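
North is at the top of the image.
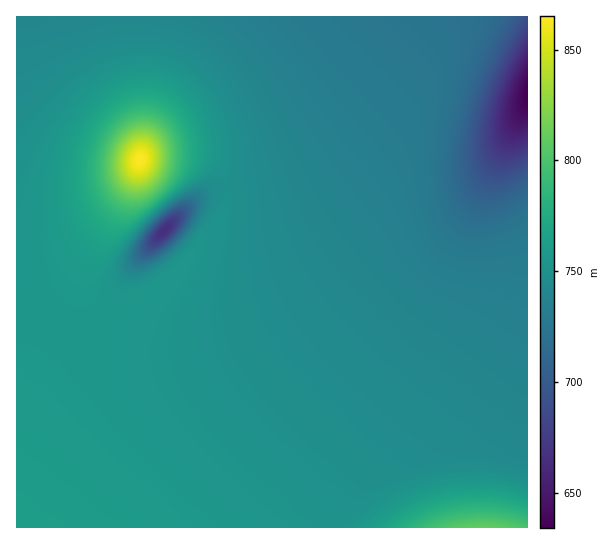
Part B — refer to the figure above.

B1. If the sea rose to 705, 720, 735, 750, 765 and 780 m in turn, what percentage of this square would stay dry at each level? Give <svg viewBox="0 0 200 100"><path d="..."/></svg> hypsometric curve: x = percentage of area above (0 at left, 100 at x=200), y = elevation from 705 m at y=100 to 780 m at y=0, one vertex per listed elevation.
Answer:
<svg viewBox="0 0 200 100"><path d="M193 100l-6-20-29-20-74-20-69-20-7-20"/></svg>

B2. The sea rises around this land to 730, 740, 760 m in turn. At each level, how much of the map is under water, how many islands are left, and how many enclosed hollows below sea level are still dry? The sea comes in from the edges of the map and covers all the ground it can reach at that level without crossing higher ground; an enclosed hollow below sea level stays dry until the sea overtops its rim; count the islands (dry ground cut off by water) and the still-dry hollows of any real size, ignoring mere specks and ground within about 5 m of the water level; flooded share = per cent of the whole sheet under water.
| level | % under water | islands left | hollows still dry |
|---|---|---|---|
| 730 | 13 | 0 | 1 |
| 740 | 30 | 0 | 1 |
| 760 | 88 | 1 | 0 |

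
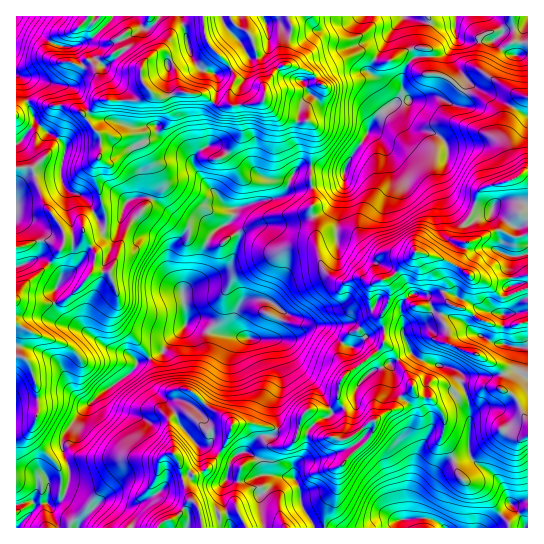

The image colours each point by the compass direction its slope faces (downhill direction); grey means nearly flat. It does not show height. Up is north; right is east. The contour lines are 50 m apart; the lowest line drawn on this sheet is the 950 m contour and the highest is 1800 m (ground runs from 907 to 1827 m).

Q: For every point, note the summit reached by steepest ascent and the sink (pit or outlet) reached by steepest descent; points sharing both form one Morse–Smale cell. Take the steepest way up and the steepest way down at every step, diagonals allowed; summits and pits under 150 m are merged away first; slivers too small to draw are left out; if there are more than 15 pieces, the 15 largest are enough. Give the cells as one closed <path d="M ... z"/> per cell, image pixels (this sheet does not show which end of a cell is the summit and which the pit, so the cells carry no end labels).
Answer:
<path d="M287 16l-199 1 3 4 4 1-2 4 10 11 4 3 12-3 5 10-23 13-5 6 0 8 9 16 2 9-6 1-11 11-7 3 17 21 1 15-1 7-5 8 0 12 10 34 0 16-4 6-7 3-7 0-4-3-4 6-14 1-3 8-16-8-30 7 1 257 14-3 4 6 10-4 8 2 11-8 5-16 0-12-8-24 4-12 15-20 22-21 27-17 10-14 22-8 8-12 16-15 2-11-4-22 16-19 4-21 8-18 22-17 2-10 47-12 13-25 4-3 12-2 2-40-6-5 0-6 1-9 8-9 5-12-12-14-24-6 2-22 5-14z"/><path d="M527 97l-5 0-9 9-8 21 0 10 6 16 9 13 1 8-8 6-24 5-10 6-4 16-12 19 0 15 4 2-3 11-7 13-15-8-23-7-4 0-4 4-13 0-9-4-14 3-9-6-9-12-10-4-21 0-9 6 0 4-1-18-5-14 2-6 0-14-2-8-1-16-7 0-8 4-13 25-47 12-2 10-22 17-8 18-4 21-16 19 4 29 8 1 23 12 31 4 18 0 8 4 1 16 5 15 0 12-6 17 2 14 0 12 17 6 7-3 16 5 18 0 8 3 10-4 30-23 11-4 5-10 13-10-5-16-14-22-9-8 0-17-3-11 7-12 3-10-5-14 4 0 24 26 12 2 16-6 7 2-8 10 0 6 7 12 0 12 15 8 12 2 23 12 5 6-2 18 15 9 8 19 4 4z"/><path d="M390 279l-5 0 4 6 2 8-3 10-7 12 3 11 0 17 9 8 14 22 5 16-13 10-5 10-11 4-30 23-10 4-8-3-18 0-16-5-7 3-15-6-3 1-3 6-12 0-16 16-7 1-7 8-4 17 6 3 13 0 16-6 22 2-6 0-18 18 0 14 5 19 262 0 1-106-12-24-15-9 2-18-5-6-15-8-35-14 0-12-7-12 0-6 8-10-7-2-16 6-12-2z"/><path d="M195 323l-8 0-18 18-8 12-22 8-10 14-27 17-22 21-15 20-4 12 8 24 0 12-5 16-6 6-9 3 9 22 187-1-8-16-36 6-4-11-9-12-8-28 13 9 12-4 18-22 10-25 17-1 25 6 2-2-2-24 6-17 0-12-5-15 0-12-3-6-6-2-18 0-31-4z"/><path d="M426 48l-17 1-20 12-10 0-4-2-2 2-4 12 8 4 11 13 5 8 0 7-21 18-29 49-32-5 0 16 2 8 0 14-2 6 5 14 1 18 0-4 9-6 21 0 10 4 9 12 9 6 14-3 9 4 13 0 4-4 4 0 23 7 15 8 7-13 3-11-4-2 0-15 12-19 4-16 6-4 20-4 15-8 0-5-7-8-14-29-2-19-2-4-17-14-17-7-14-12-17-4-2-23z"/><path d="M87 16l-71 1 1 230 29-7 16 8 3-8 14-1 4-6 4 3 7 0 7-3 4-6 0-16-10-34 0-12 5-8 1-7-1-15-17-21 7-3 11-11 6-1-2-9-9-16 0-8 5-6 23-13-5-10-5 3-7 0-4-3-10-11 2-4-4-1z"/><path d="M527 16l-122 0-14 15-15 26 0 2 3 2 10 0 20-12 17-1 2 2 2 23 17 4 14 12 17 7 17 14 2 4 2 19 14 29 7 8 1 5 0-6-8-11-8-21 0-10 8-21 9-9 6 0z"/><path d="M363 52l-17 5-33 18 8 11-13 20-1 9 0 6 6 5-2 41 15 4 17 1 29-49 23-21-11-17-15-12 6-14z"/><path d="M403 16l-114 0 3 13-5 14-2 22 8 0 24 10 10-8 34-15 14 7 16-28z"/><path d="M250 423l-18 2-9 24-18 22-12 4-13-9 8 28 9 12 4 11 36-6 9 17 18-1-4-18 0-14 18-18 6 0-22-2-16 6-13 0-6-3 2-15 9-10 7-1 13-15 15-1 3-5-2-3z"/><path d="M31 501l-15 4 0 22 41 1 0-5-9-20-9 1-4 3z"/>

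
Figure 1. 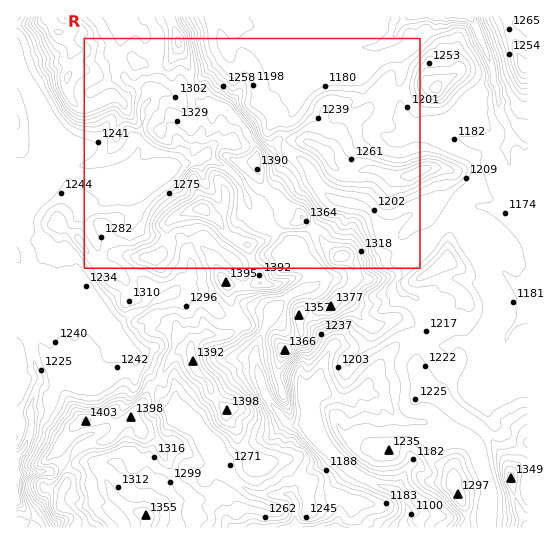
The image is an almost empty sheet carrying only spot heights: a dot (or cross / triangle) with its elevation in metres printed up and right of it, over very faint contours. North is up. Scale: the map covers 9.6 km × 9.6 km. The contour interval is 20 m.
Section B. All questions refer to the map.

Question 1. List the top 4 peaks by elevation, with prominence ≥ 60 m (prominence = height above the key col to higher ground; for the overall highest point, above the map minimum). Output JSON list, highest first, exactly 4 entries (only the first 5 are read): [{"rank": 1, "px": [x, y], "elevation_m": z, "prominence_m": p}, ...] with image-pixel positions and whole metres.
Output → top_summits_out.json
[{"rank": 1, "px": [202, 209], "elevation_m": 1433, "prominence_m": 346}, {"rank": 2, "px": [58, 33], "elevation_m": 1422, "prominence_m": 97}, {"rank": 3, "px": [62, 507], "elevation_m": 1409, "prominence_m": 87}, {"rank": 4, "px": [178, 42], "elevation_m": 1406, "prominence_m": 79}]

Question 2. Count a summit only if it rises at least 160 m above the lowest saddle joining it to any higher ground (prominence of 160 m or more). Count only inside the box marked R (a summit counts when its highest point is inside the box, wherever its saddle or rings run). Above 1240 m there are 1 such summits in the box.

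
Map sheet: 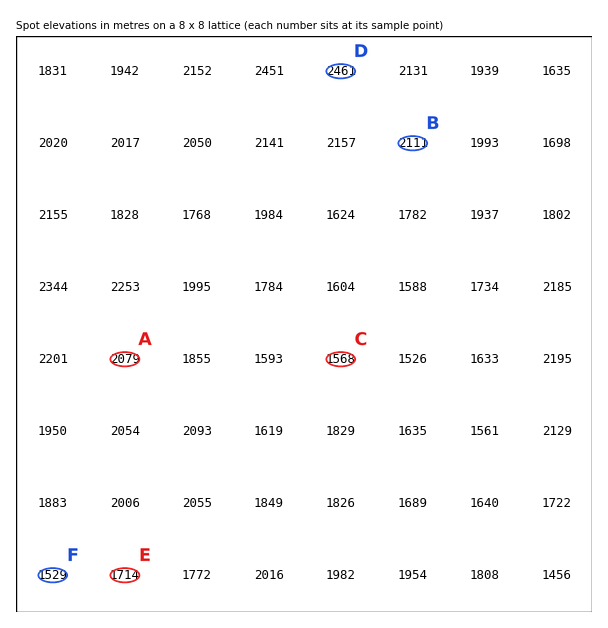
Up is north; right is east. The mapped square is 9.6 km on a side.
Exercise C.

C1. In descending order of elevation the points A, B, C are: B A C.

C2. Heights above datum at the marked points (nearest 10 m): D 2460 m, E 1710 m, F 1530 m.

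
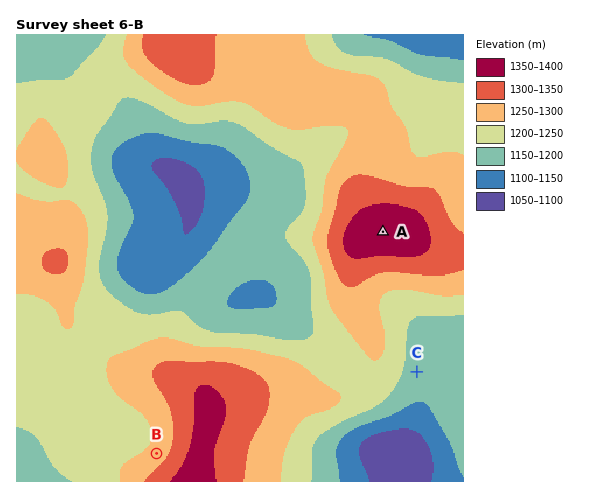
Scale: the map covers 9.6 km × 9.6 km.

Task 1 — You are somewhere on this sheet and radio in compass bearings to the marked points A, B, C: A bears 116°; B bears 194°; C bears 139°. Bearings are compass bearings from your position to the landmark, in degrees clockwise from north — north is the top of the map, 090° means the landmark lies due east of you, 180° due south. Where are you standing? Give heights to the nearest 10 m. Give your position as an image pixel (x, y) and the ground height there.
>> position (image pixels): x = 230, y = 157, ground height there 1140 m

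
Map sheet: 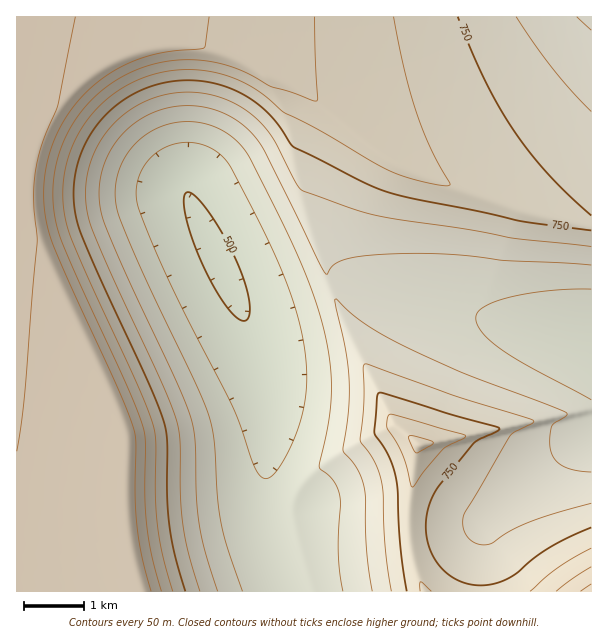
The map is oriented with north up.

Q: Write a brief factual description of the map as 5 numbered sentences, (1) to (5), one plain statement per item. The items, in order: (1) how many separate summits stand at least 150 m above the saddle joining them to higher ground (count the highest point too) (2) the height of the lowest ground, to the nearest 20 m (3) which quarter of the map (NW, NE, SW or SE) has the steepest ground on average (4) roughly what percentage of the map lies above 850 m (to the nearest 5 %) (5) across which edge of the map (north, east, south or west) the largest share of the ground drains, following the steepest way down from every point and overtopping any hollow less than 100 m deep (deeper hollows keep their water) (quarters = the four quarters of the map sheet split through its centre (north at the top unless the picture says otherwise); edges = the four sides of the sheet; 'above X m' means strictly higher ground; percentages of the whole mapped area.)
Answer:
(1) There are 2 summits with 150 m or more of prominence.
(2) About 500 m is the lowest elevation on the sheet.
(3) The north-west quarter is the steepest part of the map.
(4) Ground above 850 m makes up about 20 % of the sheet.
(5) Most of the ground drains across the southern edge.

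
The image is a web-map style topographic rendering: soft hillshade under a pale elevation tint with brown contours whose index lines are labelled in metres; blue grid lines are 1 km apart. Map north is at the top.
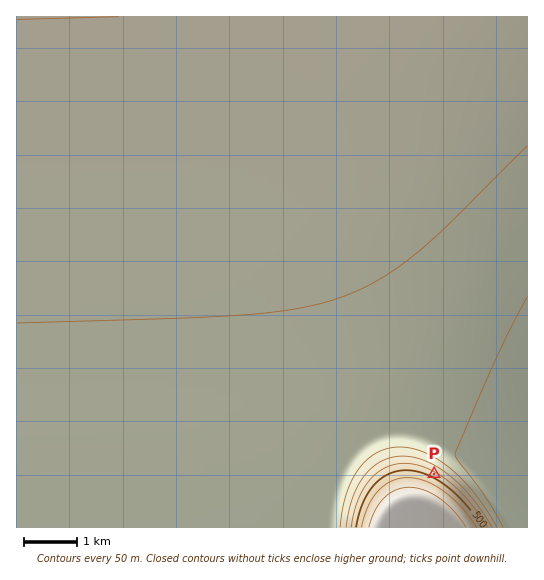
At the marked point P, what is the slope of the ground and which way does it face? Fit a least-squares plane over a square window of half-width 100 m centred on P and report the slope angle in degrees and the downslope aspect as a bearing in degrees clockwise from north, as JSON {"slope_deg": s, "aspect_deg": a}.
{"slope_deg": 25, "aspect_deg": 28}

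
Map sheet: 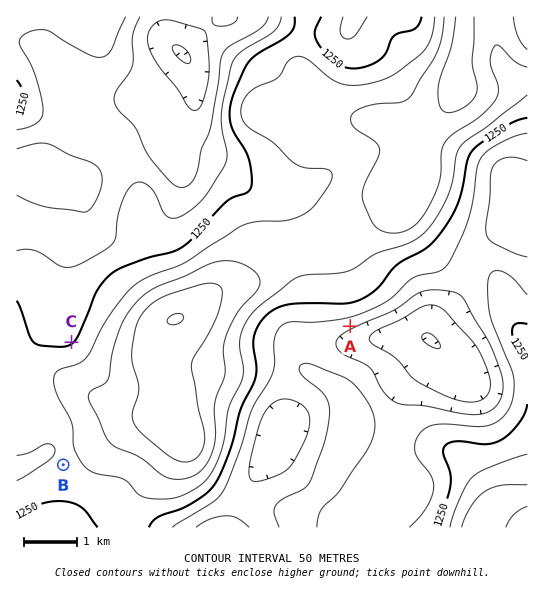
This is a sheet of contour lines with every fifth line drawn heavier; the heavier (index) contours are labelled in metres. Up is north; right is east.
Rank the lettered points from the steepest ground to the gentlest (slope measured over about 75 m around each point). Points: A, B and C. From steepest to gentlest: A C B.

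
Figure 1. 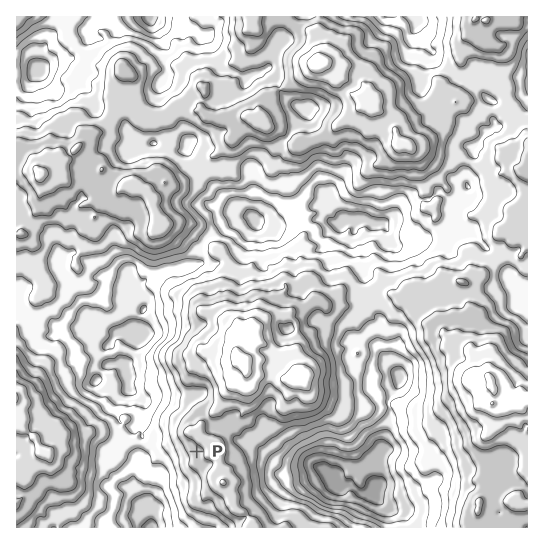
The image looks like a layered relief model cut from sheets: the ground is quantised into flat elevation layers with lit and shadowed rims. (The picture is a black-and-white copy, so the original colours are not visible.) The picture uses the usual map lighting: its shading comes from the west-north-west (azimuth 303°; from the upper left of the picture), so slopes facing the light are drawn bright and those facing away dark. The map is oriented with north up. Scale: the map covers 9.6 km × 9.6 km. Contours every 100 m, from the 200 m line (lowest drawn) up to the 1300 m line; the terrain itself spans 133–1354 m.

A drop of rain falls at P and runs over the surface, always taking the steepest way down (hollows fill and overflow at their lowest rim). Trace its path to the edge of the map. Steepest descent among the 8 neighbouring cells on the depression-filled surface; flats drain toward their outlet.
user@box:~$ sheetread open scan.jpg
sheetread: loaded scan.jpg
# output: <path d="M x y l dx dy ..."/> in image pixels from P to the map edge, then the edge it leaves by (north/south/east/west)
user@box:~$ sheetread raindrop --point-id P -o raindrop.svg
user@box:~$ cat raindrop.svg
<path d="M197 451l-4 4-19 2-15 14 0 3-1 1 0 11-7 7-1 5-3 3 0 5-1 1 0 7 4 4 0 9"/>
exit: south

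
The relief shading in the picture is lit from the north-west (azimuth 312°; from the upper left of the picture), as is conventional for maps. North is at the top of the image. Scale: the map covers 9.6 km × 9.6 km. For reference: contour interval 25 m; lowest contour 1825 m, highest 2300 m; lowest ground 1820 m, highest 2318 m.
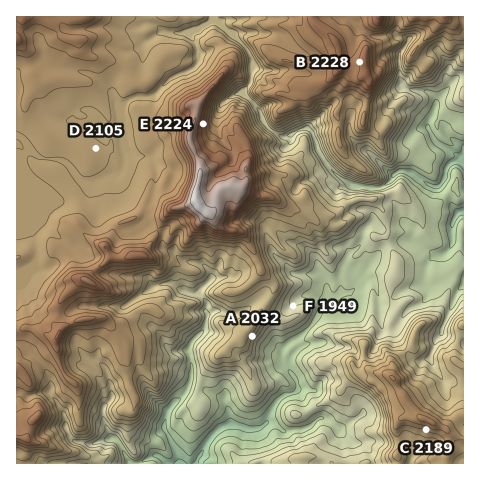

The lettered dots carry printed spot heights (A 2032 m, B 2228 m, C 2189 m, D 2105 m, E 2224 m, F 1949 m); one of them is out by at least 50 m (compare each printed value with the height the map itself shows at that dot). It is C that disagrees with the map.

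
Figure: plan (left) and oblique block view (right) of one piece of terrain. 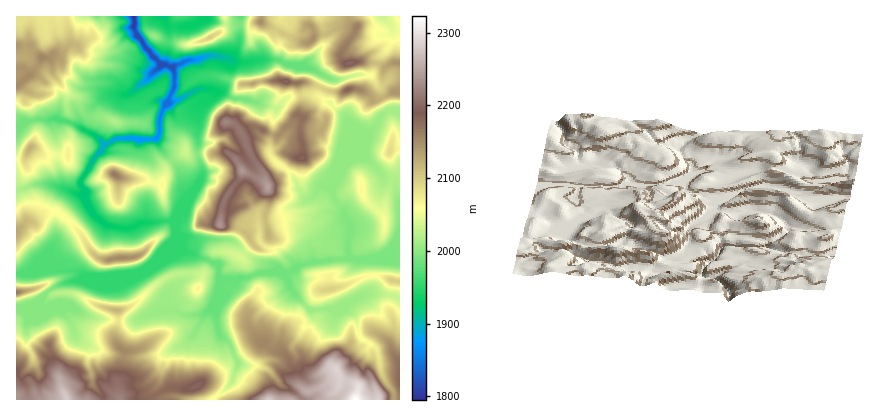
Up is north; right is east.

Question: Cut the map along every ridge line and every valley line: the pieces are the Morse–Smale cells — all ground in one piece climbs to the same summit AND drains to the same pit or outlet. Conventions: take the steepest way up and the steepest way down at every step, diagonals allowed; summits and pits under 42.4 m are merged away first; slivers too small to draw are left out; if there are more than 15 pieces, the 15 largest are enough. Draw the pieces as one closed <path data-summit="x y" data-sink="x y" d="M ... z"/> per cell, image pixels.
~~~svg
<path data-summit="66 400" data-sink="134 16" d="M174 239l-22 27-12 7-34 5-16-1-24 5-16 8-14 14-8 4-12 2 0 90 196 0 19-16 7-22-8-18-11-10-4-22 2-12-5 9-12 6-16 0-10-6-10-1 2-10 5-8 14-12-1-18z"/><path data-summit="268 186" data-sink="134 16" d="M214 90l-1 6-7 4-7 8 0 20-2 6 1 22 5 16-1 6-29 44 3 4 0 12 4 10 4 3 34 13 1 12 7 5 10 0 4-3 26-6 12-1 8 3 12-8 12-4 38-4 0-18 3-14-8-16-8-10-4-10 6-8 1-6-6-2-6 12-6 0-8 12-6 1-13-23-13-11-11-13 7-44-26-8-14-1z"/><path data-summit="356 400" data-sink="134 16" d="M176 237l-1 5 9 18 1 18-14 12-5 8-2 10 10 1 10 6 16 0 12-6 4-9-1 12 4 22 11 10 10 20 28 5 14 17 12 6 8 8 98 0 0-102-8-3-24-1-32 16-26 0-16-16-8-18-4-4-24 1-22 8-14-1-3-4-1-12-34-13z"/><path data-summit="42 58" data-sink="134 16" d="M134 16l-118 0 0 112 12-7 28-3 20 7 18 10 10 10 16-7 36 1 4-9 1-16 13-26 1-12-3-9-10-2-16-17-12-20z"/><path data-summit="114 174" data-sink="134 16" d="M212 89l-14 0-22 12-8 1-7 12-1 16-4 9-36-1-17 8-23 36 5 10 0 8 9 16 14 10 12 2 10 0 14-6 31-2 3-8 24-34 1-6-5-16-1-22 2-6 0-20 7-8 7-4 1-6z"/><path data-summit="122 258" data-sink="134 16" d="M88 204l-12 7-16 19-5 14-7 10 4 15 20 1 12 7 10 1 42-4 16-8 24-30 0-10-4-5-28 1-14 6-22-2-14-10z"/><path data-summit="286 82" data-sink="134 16" d="M214 55l-18 5-8 0-15 8 2 8-1 12-6 14 8-1 22-12 14 0 24 10 14 1 26 9 12-12 16-3 15 2-1-4 6-16-12-7-24-4-8-5-16-1-28 3z"/><path data-summit="362 188" data-sink="134 16" d="M364 156l-12 2-9 8-5 8 0 6-7 10 4 10 8 10 8 16-3 14 1 16 7 4 44-1 0-59-4-16-4-4-8-2-4-6z"/><path data-summit="30 148" data-sink="134 16" d="M56 118l-32 4-8 6 0 62 20-6 14 0 34 11 1-3-5-10 24-38-10-9-18-10z"/><path data-summit="302 158" data-sink="134 16" d="M310 94l-22 3-12 13-7 40 2 6 22 20 13 23 6-1 8-12 6 0 6-12 6 2 0-12 3-8-1-6-14-4-4-4-4-12 3-8-1-10 8-10-10-6z"/><path data-summit="392 280" data-sink="134 16" d="M350 257l-40 5-12 4-13 8 6 16 19 20 26 0 32-16 16 0 16 4 0-39-44 1z"/><path data-summit="350 64" data-sink="134 16" d="M348 16l-66 0-7 18 4 12 0 14 9 5 24 4 24 11 24-6 12 1 4-9 0-3-14-2-16 2-5-5 3-10 13-20-7-6z"/><path data-summit="348 90" data-sink="134 16" d="M400 63l-8 0-6 4-10-3-4 11-12-1-22 6-14-4-6 18 22 18 9 12-11 40 0 10 5-8 16-12 7-18 11-12 3-6 10-8 10 0z"/><path data-summit="16 232" data-sink="134 16" d="M50 184l-14 0-20 6 0 84 34-5 2-3-4-12 6-8 6-16 16-19 11-7-3-9z"/><path data-summit="210 38" data-sink="134 16" d="M240 16l-36 0-4 6-10 4-22-1 1 15-2 20-3 4 8 4 14-7 26-6 18 3 9-16z"/>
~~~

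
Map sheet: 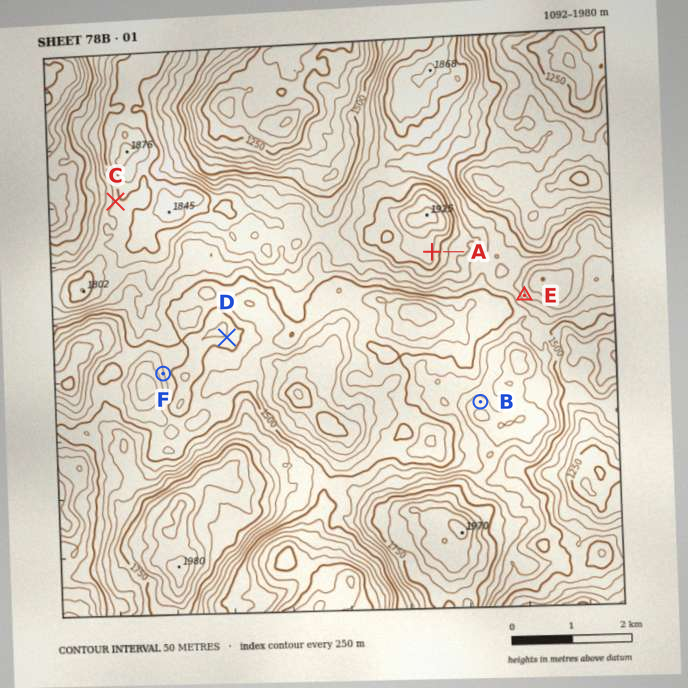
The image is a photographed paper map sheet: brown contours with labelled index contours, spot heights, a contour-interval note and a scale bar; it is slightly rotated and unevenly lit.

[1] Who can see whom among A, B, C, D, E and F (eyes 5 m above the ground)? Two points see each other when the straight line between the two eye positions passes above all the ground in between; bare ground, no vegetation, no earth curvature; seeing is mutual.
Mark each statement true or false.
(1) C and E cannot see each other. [true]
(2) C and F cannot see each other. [true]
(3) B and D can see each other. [true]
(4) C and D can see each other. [false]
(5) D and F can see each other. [false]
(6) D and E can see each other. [true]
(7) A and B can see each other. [true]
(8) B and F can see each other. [false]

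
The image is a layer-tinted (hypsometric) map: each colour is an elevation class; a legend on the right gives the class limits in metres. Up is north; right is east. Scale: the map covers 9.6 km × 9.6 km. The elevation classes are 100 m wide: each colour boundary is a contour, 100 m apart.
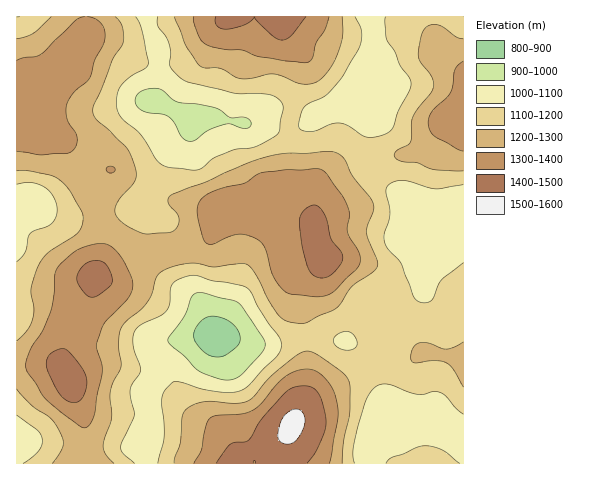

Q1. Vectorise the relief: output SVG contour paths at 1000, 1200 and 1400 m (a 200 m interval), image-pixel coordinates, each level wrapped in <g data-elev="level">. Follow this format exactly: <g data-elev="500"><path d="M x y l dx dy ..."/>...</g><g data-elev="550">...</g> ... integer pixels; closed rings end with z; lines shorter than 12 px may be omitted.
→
<g data-elev="1000"><path d="M222 380l-24-10-30-29 1-4 16-22 7-18 4-4 8 0 34 10 27 39 0 5-2 4-21 23-10 5z"/><path d="M190 141l-8-3-8-15-6-7-6-2-16-2-7-3-4-7 3-8 9-5 12 0 19 13 37 6 15 10 15-1 4 2 2 4-1 3-4 3-16-5-9 1-13 5-12 10z"/></g><g data-elev="1200"><path d="M114 463l-8-9-3-9 9-27-2-21 1-8 10-22-2-20 1-15 5-10 16-13 7-8 4-8 4-15 5-6 12-5 16-4 8 0 17 4 27-4 5 1 9 9 13 27 11 16 8 5 15 3 34-16 15-21 23-16 4-7-11-32 0-7 7-15-1-8-20-26-9-17-5-5-6-2-47 1-19 4-19 6-41 19-34 12-4 3-1 5 10 12 1 7-3 7-5 4-27 2-14-7-10-6-5-7 0-7 5-9 15-17 1-6 0-6-9-21-18-18-12-10-4-9 1-6 8-17 10-27 11-19-1-16-7-9"/><path d="M342 463l2-23 6-28-1-30-3-6-8-7-22-15-9-3-9 4-22 16-10 10-13 16-5 4-13 2-31-1-9 2-8 5-5 7-2 26-5 16-1 5"/><path d="M17 389l16 17 18 13 9 14 3 7 0 6-11 17"/><path d="M463 342l-9 5-8 2-18-6-9 0-6 4-2 10 0 4 3 2 20-2 13 2 7 7 9 17"/><path d="M17 171l16 1 17 3 9 4 11 13 12 19 1 7-1 9-5 6-28 19-10 12-8 24 3 20-2 12-5 10-10 11"/><path d="M463 39l-7-2-12-10-6-2-8 0-7 6-4 16 0 10 2 6 11 14 1 11-20 29-3 26-13 8-3 4 2 4 4 2 17 2 16 6 30 2"/><path d="M51 17l-17 16-17 6"/><path d="M174 17l12 29 11 17 4 4 20 2 20 10 10-1 22-4 9 2 16 7 8 1 8-1 6-3 14-18 8-23 0-22"/></g><g data-elev="1400"><path d="M307 463l8-10 6-13 4-10 1-10-3-16-5-11-6-5-8-2-11 2-7 4-24 27-12 20-5 3-10 0-5 2-14 19"/><path d="M69 402l7 0 6-4 4-9 1-10-4-9-9-13-7-7-6-1-7 2-5 4-2 6-1 6 12 24 5 7z"/><path d="M89 297l5 0 4-2 11-8 3-4 0-5-3-8-3-5-4-4-7-1-8 3-5 4-5 7 0 5 1 5 6 9z"/><path d="M321 278l6-1 6-4 8-9 2-7-2-6-10-13-6-24-6-7-5-2-6 2-6 6-2 5-1 7 3 23 6 19 5 8z"/><path d="M216 17l-1 4 2 5 8 3 20-4 6-4 3-4"/><path d="M255 17l2 4 15 14 6 4 5 1 9-5 14-18"/></g>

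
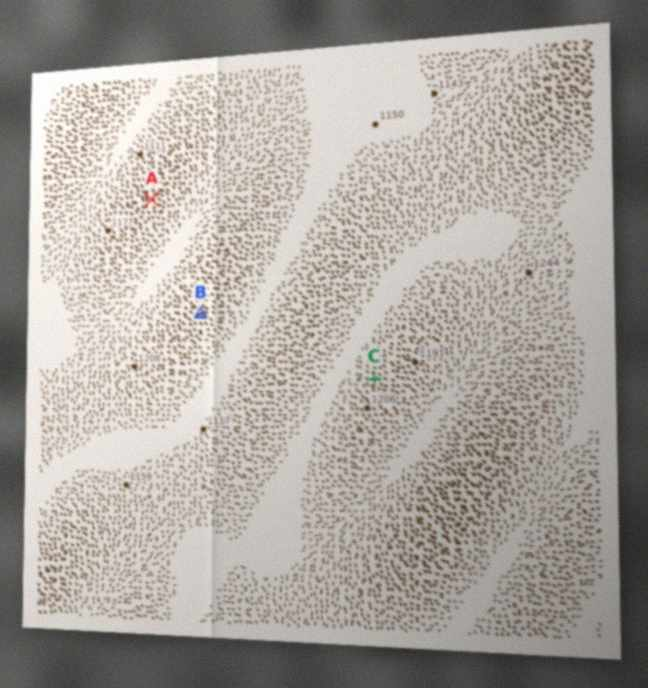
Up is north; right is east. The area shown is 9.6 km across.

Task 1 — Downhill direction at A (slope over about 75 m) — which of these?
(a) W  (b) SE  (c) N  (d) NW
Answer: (d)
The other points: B SE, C SE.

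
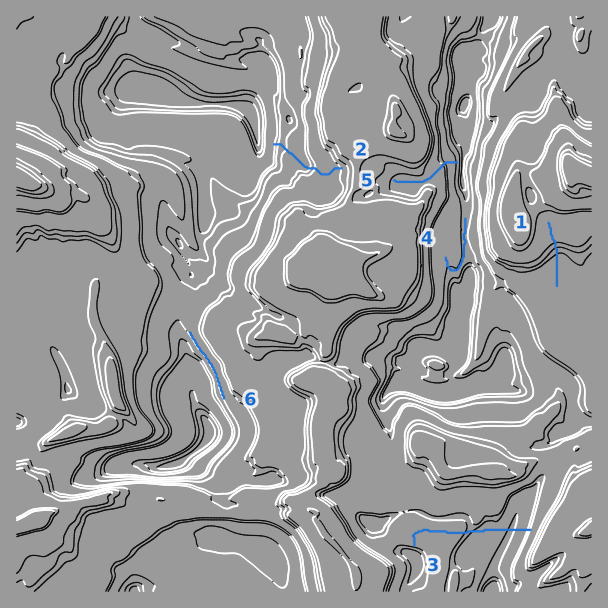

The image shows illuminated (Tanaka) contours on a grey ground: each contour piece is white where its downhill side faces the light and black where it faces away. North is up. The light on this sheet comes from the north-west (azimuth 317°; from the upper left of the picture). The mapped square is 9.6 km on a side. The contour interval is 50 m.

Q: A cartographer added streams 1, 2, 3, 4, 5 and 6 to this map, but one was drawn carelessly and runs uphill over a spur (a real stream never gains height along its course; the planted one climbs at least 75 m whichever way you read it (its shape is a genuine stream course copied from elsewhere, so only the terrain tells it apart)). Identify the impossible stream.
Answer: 3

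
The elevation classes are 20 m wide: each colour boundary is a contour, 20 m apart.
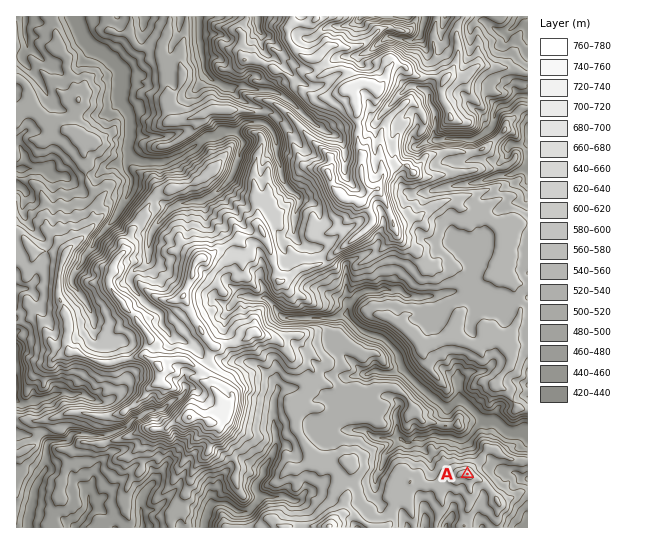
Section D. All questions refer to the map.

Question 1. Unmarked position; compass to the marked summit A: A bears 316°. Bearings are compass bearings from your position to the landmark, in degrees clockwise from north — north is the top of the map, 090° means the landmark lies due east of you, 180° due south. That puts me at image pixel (509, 517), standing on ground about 495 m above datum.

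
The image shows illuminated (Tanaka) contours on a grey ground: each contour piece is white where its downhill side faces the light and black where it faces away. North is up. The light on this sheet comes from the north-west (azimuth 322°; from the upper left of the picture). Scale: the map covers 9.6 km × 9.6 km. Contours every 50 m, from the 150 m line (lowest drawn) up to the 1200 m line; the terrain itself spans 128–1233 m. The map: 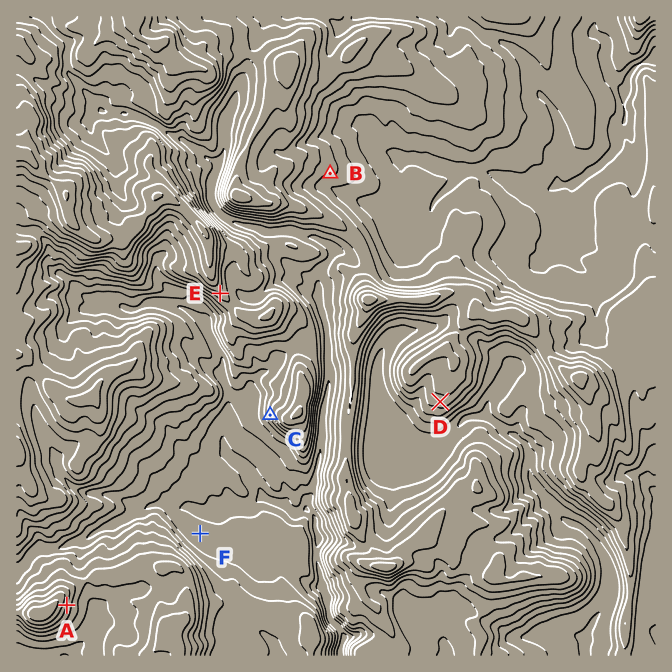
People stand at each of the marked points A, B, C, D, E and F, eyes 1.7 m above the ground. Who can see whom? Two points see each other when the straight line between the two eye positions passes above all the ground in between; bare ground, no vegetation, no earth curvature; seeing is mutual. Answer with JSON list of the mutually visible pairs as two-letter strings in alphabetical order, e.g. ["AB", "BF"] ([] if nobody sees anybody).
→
["AC", "AD", "AE", "CE", "CF", "EF"]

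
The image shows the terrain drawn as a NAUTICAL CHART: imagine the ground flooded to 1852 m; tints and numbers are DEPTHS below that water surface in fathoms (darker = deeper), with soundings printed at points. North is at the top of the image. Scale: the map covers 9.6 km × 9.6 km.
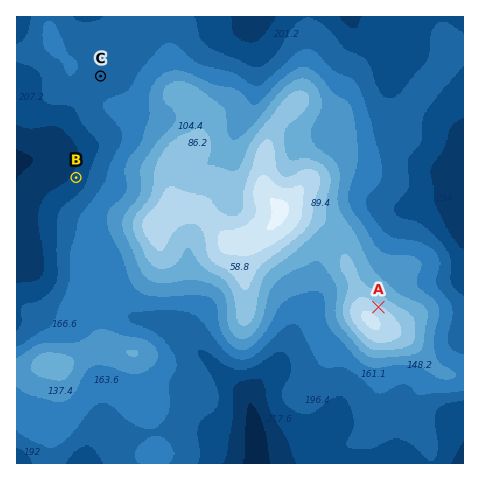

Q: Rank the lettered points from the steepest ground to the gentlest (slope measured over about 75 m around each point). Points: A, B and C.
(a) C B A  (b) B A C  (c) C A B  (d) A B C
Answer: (d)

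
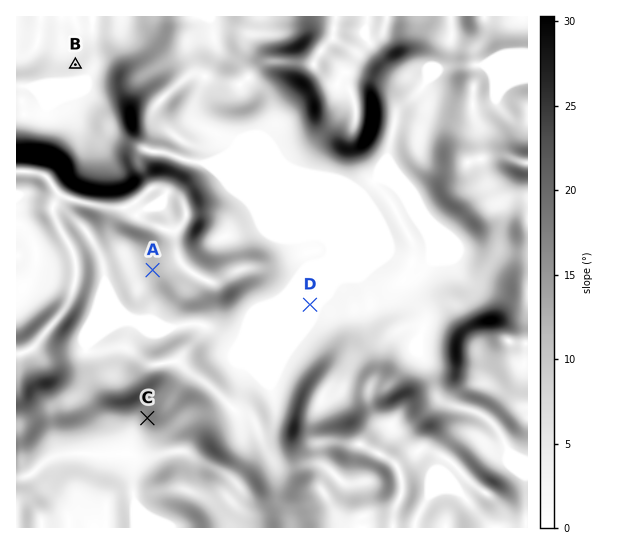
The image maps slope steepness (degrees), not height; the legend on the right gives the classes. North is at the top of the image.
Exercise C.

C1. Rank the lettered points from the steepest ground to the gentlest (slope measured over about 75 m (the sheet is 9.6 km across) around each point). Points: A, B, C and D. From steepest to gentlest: C A B D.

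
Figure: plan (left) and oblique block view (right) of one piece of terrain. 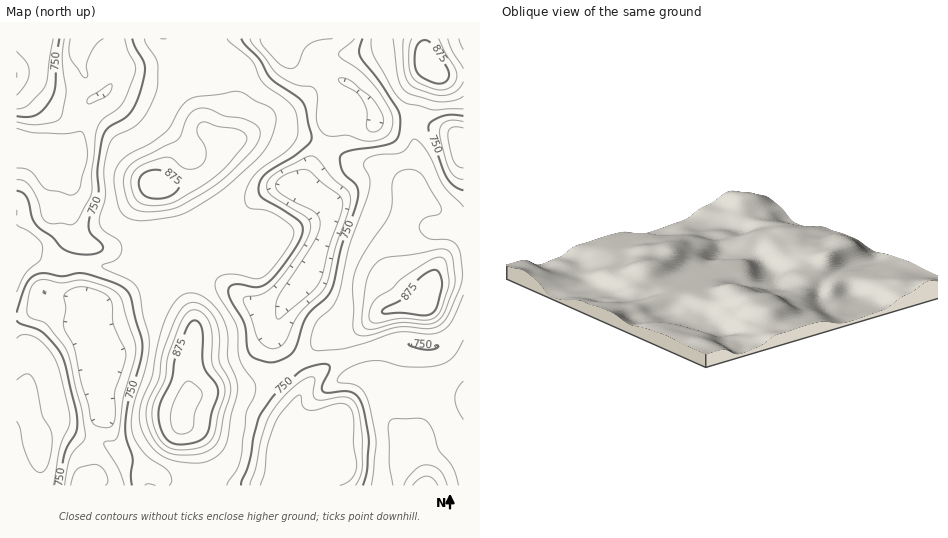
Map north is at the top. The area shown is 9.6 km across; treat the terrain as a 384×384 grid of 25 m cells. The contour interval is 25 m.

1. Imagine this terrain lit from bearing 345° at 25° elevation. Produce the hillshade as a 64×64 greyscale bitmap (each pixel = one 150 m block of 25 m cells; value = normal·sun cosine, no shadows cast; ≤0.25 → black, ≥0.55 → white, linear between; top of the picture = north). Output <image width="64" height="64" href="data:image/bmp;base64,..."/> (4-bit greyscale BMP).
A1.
<image width="64" height="64" href="data:image/bmp;base64,Qk12CAAAAAAAAHYAAAAoAAAAQAAAAEAAAAABAAQAAAAAAAAIAAATCwAAEwsAABAAAAAAAAAAAAAAABEREQAiIiIAMzMzAERERABVVVUAZmZmAHd3dwCIiIgAmZmZAKqqqgC7u7sAzMzMAN3d3QDu7u4A////AJiHdUVniZiIqqqpmIiHd2VVZ4iZq7vMze26maze26mYmIdlRWd4mImqqpmId3d3ZVVXiJmqq7u83bqZm97cqZiYh2VVZmd3iaqYdmZmZ3d2VWeImZmZmaq8upmavNy6mZiHZlVmZneJmYZUMzRFZ3dlZ4iIiZmIiau6qZiavLqZmId2RFZ3eJmIdTIAARNGd2ZWiIiIiIiImrqpmImqqZmZiHZERniJqYd1MgAAATV3dlZ4iHeIiImauqmZmZmZmJmZh1RGiau5h3ZEMzIiNXd2VWiIh3iImaqqmaqZmZmImaqYZVebzLqYd2d2ZVRFd3ZVV4mIiImaqZmZqqmZmYiJqph2Z5vdy6mIiIiIdlV3dmVWiZiImZqpmZmqqpmZiIiZmYd3mrvLupmZmYh2VWd3ZUV4iHeImZmZmqqqmZmIiImZiIiImbzLu6qZiHZEV3dURGeHZVZ4iJmaqqqZmYiIiJmIiIiIrMzMy6mIdkNGd2VDR4dTI0VomZmZmpmZmZmYmIiZmIms3N7cqZiHVEZ3dkM1iXQQEkeJmZmZmZmZmZmIiImZmazd3u26mZiGZniHZCNZqEESRomZmZmZmaqpmYiIiZmqvN3N7cqZqqmIiZh2Qjarl0RXiZmZmZmZqqqZmIiImaq83czMuqqrupmZqZhkNHrLmIiZmaqqqqqqqZmZiIiZmqvNy7u6qZqqqaq7updTR6vLqqqqqru7u6qpmZmYiJmZq8zLu7qpiJmZq7vMuXVEaau7u7u7u8zMuqmZqqmImZmavMvMy5mHd4iavM3Ll2VWeJq7u7u7vMzLqqq7upiJmImqu83LqHdmd4mrzMupdmZVZ4mqqqqZq8u7u8y6mYiYiImqzdyph3d3eKq8y7qYd3ZDNFZ3dmZ5q83cy6qZmZiIiJq83KmHd4d4mqu7u6mZh2MAASMyIjWLzu26mZmZmYiIiazdupiIiIiZmry7qpmZhiAAAAAAA2q83KmIiZmpmIiJq93bqpmamZmavMy6qZmpYgAAAAABWIm7qYeImaqZmZmbzu3LuqqpiIm97ty6mauoYyERAAE1V5qpiIiJmZmZmZrO/+y6qqh3iKzv/cupq8y6h3ZUITRGiamYh3d3iImZmb3u3Lqph2Z4mt//3KmavMzLqYdCIzRoiHZlVEVWeJmZq8y6mYdUM0Z5ve/supq7vMzLmFMjMzRUMyIiI0VoiZmaqqmHZEMhJGeb3ty6qqqqvMypdURCESIhESIjRWiJmZmZmHZEREISRnm83LqqqqqrzcqHZWQiNEQ0RFZniJmZmZmIdlVmZTEkaJvMu7u7urvd3Kh3h1VniIiJmZmZmZmZmYiHd3iHUhJXisy7u7u7u83tuXeId4mru8zLupmZmZmZmIiIiIh0ITV6zMu7u7u7ve7ah4iImrvMzLqqmZmZmZmZmZmZmIZCJGm9y6u7uru83uyomZmaq7qYiImZmZmZmZmZmZmZiGMjWL3cqruqqrvN7bmqq7uqqXZmeIiImZmZmZmZmZmYhkRXrdy6q6qZqqu7uqq8y6qph3d3iIiIiJmZmZmZmZmZdmec7bqqqpmZmZmamqu7qqupiHdmZmZ3iImZmaqqqrupiJvdyqqqmIiIiIiJmaqqu7uph1QzM0VniImZqru83dypms3bqqqZh3eIiIiJmqq8zLmHUyEAEkVniIiavN3u3LqZvNupmZmHeIiZqZmqqrzduphkMhEBE0Z4iIq97u3LqYibzKqZmYiImqq6qruqq8y6mIZURDIhI1Z4iJvNy6qYdnirqpmYiZmrvMuqqqqquqmZmId3dlMhJGd2eJmpmIdlVoqqmZmZmavMzKqaqqqqqqq7qqqqmFMiNWVURWd3dmVWeJmaqqmZq83cqZmqq7qqvN3cu7u7l0IjRDIRJGd3d3d4iZq7upmazMupmqqru7q97/7bu7y6dDM0QhABNWd4iZmZqru6qZq7u6mqqqq8u7zv/+y6q7qGQzREMhEkZ4iaq7u7u7qpmaqqmZmZmay7q97/7bqZmphkREVVQyNomqvN7t3LqqqYmZmYh3eIq8uqvN7typiJmXZURWdlRGirvN7//suqqZiId2ZlZnirzLu7vN3LmImqqYdmZ3dmebzMzf/+y6qpiHdERERVaKvNzLuqvMupmrzLqod3h4iau7qrzd26qph2VCIjRVZ4q93dy6qru7qrvd3LqIeIiJmqqYiau7qphkMhEjRWd4ir3d3Luqq8zMvMzLupiIiIiIiIiImZmZhkIAAjRWZ4iavN3Mu6qqvN3Mu7u6qZmZiHiJmYiId4dlQgAUVVZneImrzMu7qpq83cu7qqq6qrqYiJqqmHdmZUQyEjVmVWd4iJqru7uqmavMy6qqqru8y6mJqqqYdmZUMhABNWZlZ4iIiJq7uqqZmqqqqqqqvM3cuZmqqYdmZ2QhAAE1Z2ZniZmIiru6qZmZmZqqqpq83cy6mZmYdlZ4dDIiI0d3d2eZmYeJq7qpmZmZmZmZmazMy6mYh3ZlZ4mGVFZmaYiHZ5mZh3iaqpmZmZmZmZmZq8y7qYdmZlZomZh3iZmamYdnmqmYiIiImZmZmZmZmqu7u6qph3ZmZ3iZqpmau6qZh1aKqqmYh3eJmZmZmaqrzMuqqqqZmYiIiJqruqq6qpmHVWmruqmHd4maqqmqqrzMupmqu7u7u6mZmrzLqqqZmYdUaJu7qZh4maqqqqqqu8upmZq8zM3cupmavMy6mZ"/>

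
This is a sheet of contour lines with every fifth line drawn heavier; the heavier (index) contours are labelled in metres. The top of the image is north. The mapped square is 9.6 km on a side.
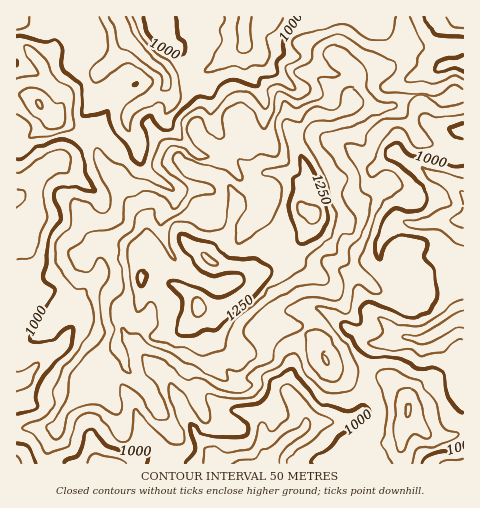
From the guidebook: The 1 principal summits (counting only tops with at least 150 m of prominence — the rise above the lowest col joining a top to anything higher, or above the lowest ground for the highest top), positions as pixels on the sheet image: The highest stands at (311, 213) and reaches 1325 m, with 454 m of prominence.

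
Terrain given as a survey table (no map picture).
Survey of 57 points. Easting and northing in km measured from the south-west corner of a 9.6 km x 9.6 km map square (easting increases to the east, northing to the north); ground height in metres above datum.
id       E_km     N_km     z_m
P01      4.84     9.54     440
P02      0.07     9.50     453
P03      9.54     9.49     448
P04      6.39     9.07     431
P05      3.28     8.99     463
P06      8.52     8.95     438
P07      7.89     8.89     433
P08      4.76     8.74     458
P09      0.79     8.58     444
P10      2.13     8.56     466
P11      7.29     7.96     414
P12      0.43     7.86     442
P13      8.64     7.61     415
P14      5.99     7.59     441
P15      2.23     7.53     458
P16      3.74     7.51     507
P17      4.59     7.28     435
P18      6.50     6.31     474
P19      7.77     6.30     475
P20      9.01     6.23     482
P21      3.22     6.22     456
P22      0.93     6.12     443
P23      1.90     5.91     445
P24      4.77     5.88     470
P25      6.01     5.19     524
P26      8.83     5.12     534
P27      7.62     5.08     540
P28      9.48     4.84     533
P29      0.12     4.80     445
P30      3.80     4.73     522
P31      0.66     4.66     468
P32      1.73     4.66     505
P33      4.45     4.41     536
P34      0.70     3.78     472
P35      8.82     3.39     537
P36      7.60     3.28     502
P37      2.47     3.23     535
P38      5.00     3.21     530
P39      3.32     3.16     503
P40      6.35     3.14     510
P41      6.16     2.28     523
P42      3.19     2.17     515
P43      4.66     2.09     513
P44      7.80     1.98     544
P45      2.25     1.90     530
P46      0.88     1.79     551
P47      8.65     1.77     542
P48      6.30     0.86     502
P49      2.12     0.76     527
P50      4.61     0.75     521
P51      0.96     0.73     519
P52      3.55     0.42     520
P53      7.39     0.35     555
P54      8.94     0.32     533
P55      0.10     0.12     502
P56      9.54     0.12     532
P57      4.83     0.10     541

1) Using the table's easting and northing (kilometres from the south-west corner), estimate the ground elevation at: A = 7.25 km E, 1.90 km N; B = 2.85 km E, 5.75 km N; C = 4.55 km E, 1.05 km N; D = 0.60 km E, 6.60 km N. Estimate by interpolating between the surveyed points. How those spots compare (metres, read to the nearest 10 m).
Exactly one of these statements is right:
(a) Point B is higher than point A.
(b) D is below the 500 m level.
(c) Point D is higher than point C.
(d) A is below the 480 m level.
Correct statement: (b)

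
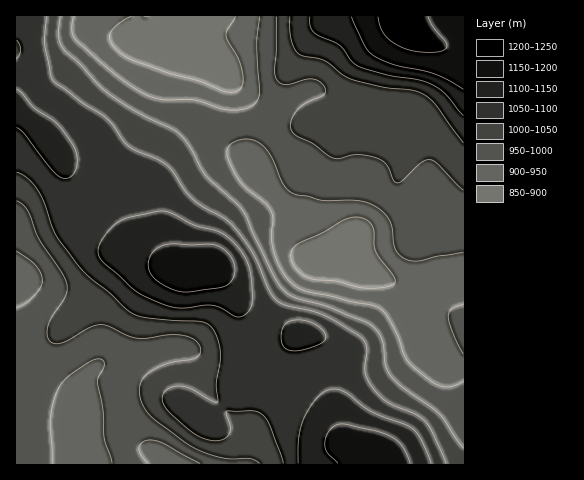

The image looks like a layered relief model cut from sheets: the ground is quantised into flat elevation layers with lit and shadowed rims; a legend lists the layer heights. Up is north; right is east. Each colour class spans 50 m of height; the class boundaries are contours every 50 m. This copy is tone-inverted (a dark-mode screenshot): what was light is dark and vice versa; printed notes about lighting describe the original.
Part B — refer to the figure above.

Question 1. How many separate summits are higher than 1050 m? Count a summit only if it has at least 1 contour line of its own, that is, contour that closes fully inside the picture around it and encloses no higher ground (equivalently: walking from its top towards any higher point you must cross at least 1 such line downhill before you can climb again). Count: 2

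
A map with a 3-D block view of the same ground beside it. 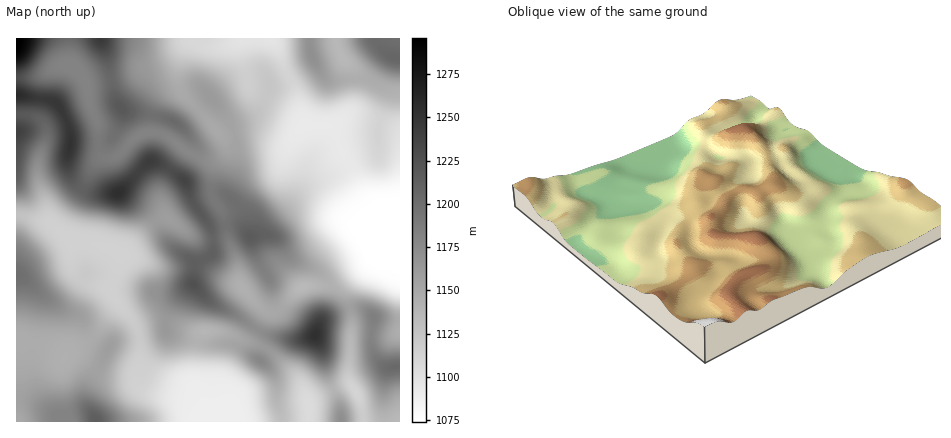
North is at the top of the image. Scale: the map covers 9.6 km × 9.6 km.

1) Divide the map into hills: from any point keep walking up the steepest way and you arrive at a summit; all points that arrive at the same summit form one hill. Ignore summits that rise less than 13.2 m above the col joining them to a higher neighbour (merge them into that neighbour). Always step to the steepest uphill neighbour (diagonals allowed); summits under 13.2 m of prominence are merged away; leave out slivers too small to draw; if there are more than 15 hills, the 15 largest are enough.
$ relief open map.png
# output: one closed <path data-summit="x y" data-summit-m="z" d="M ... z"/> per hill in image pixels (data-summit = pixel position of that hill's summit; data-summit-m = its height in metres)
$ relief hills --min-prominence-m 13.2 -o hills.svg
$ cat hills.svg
<path data-summit="16 38" data-summit-m="1296" d="M270 38l-76 0 0 4-4 0-4 4-6 14-2 26-14 9-8 11-5 26 19 6 16 13 22 9 10-3 7-7 0-8-3-7 32-4 26 9 10 0 14-14 0-4-8-32-11-20-6-18z"/><path data-summit="250 236" data-summit-m="1217" d="M320 125l-18 1-14 15-8-1-26-9-33 5 5 8 1 6-13 22-3 18 1 6 13 22 3 22 9 22 3 22 11 14 17 15 10-2 22-23 32-4 38-23 5-5-3-16 1-10 15-12 8-4-14 0-14-12-28-52-7-20-3-4z"/><path data-summit="118 192" data-summit-m="1255" d="M152 132l-10 2-8 5-18 18-16 1-4 4-15 28-22 32-2 6 3 3 12 8 20 3 32 13 26-29 10-7 6-2 32 22 26 0 5 3-5-26-10-16-3-8 3-20 12-18 0-10-1 6-5 5-12 5-22-9-16-13z"/><path data-summit="96 420" data-summit-m="1214" d="M118 302l-21 32-11 9-16 8-4 6-18-11-32-6 0 82 204 0-28-21-42-9-13-10-1-6 4-12-1-28-5-14z"/><path data-summit="194 284" data-summit-m="1225" d="M166 217l-6 2-10 7-27 30-13 32 4 10 24 29 18-5 12 0 24 10 32 0 16 7 8 1 11-14 6-14-24-26-4-24-7-18-6-5-26 0z"/><path data-summit="16 274" data-summit-m="1201" d="M20 215l-4 1 0 124 32 6 18 11 4-6 16-8 11-9 20-28 0-4-9-14-24-7-12-11-1-18 5-12-6-2-24-16z"/><path data-summit="100 38" data-summit-m="1246" d="M192 38l-122 0-1 24 12 12 5 10 3 18 9 22 0 20 4 13 14 0 18-18 18-9 0-10 4-14 8-11 14-9 2-26 6-14 4-4 4 0z"/><path data-summit="394 366" data-summit-m="1204" d="M400 214l-10 2-17 14-1 10 4 14-1 4-18 22-9 18 4 20-4 58 11 22 5 24 36 0z"/><path data-summit="316 336" data-summit-m="1254" d="M374 256l-4 5-38 23-32 4-22 23-4 2-8-2-12 23-6 6-4 0 22 8 20 18 13 14 9 22 30-15 13-3-3-14 4-52-4-20 3-10 23-28z"/><path data-summit="16 94" data-summit-m="1259" d="M68 65l-12 2-20 10-20 1 0 36 20 3 7 5 3 6 0 12-8 24 0 16 11 42 7 6 25-38 15-28 4-4 5 0-6-6-1-28-9-22-3-18-5-10z"/><path data-summit="260 360" data-summit-m="1179" d="M216 331l-14 1-2 2-5 30 0 24 2 6 8 14 7 7 10 7 87 0 0-16-4-14-6-12-13-14-14-14-10-6-34-13z"/><path data-summit="312 56" data-summit-m="1171" d="M336 38l-65 0 8 14 6 18 11 20 8 35 30 0 10-8 9-11 3-18-1-16-13-14z"/><path data-summit="396 58" data-summit-m="1207" d="M400 38l-64 0 6 20 10 8 4 10-2 28-3 6-7 8 8-1 20 4 18 5 10 6z"/><path data-summit="16 132" data-summit-m="1239" d="M20 114l-4 0 0 100 34 10-12-44 0-16 8-24 0-12-8-10z"/><path data-summit="342 420" data-summit-m="1172" d="M350 384l-40 16-2 2 1 20 53 0 1-10-4-14z"/>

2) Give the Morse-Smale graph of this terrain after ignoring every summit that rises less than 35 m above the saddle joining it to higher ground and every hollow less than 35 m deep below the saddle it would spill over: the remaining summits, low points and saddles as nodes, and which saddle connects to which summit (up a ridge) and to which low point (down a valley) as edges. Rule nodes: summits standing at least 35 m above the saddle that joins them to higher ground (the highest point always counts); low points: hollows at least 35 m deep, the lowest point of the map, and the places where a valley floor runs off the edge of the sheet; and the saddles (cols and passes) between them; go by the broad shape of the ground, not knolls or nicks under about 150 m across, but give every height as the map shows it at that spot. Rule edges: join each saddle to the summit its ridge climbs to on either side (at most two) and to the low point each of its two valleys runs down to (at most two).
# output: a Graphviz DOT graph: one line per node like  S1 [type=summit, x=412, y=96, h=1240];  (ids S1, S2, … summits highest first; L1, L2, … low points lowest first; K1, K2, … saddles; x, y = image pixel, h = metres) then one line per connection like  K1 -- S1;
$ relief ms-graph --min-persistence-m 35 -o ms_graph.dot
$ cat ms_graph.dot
graph terrain {
  S1 [type=summit, x=16, y=42, h=1296];
  S2 [type=summit, x=118, y=192, h=1255];
  S3 [type=summit, x=316, y=336, h=1254];
  S4 [type=summit, x=100, y=40, h=1246];
  S5 [type=summit, x=96, y=420, h=1214];
  S6 [type=summit, x=396, y=58, h=1207];
  S7 [type=summit, x=394, y=368, h=1204];
  S8 [type=summit, x=18, y=274, h=1201];
  L1 [type=low, x=380, y=232, h=1074];
  L2 [type=low, x=218, y=412, h=1089];
  K1 [type=saddle, x=82, y=188, h=1211];
  K2 [type=saddle, x=70, y=38, h=1204];
  K3 [type=saddle, x=256, y=328, h=1173];
  K4 [type=saddle, x=156, y=222, h=1162];
  K5 [type=saddle, x=350, y=308, h=1158];
  K6 [type=saddle, x=19, y=215, h=1128];
  K7 [type=saddle, x=288, y=76, h=1112];
  K1 -- S1;
  K1 -- S2;
  K1 -- L1;
  K1 -- L2;
  K2 -- S1;
  K2 -- S4;
  K2 -- L1;
  K3 -- S3;
  K3 -- L1;
  K3 -- L2;
  K4 -- S2;
  K4 -- L1;
  K4 -- L2;
  K5 -- S3;
  K5 -- S7;
  K5 -- L1;
  K5 -- L2;
  K6 -- S5;
  K6 -- S8;
  K6 -- L2;
  K7 -- S4;
  K7 -- S6;
  K7 -- L1;
}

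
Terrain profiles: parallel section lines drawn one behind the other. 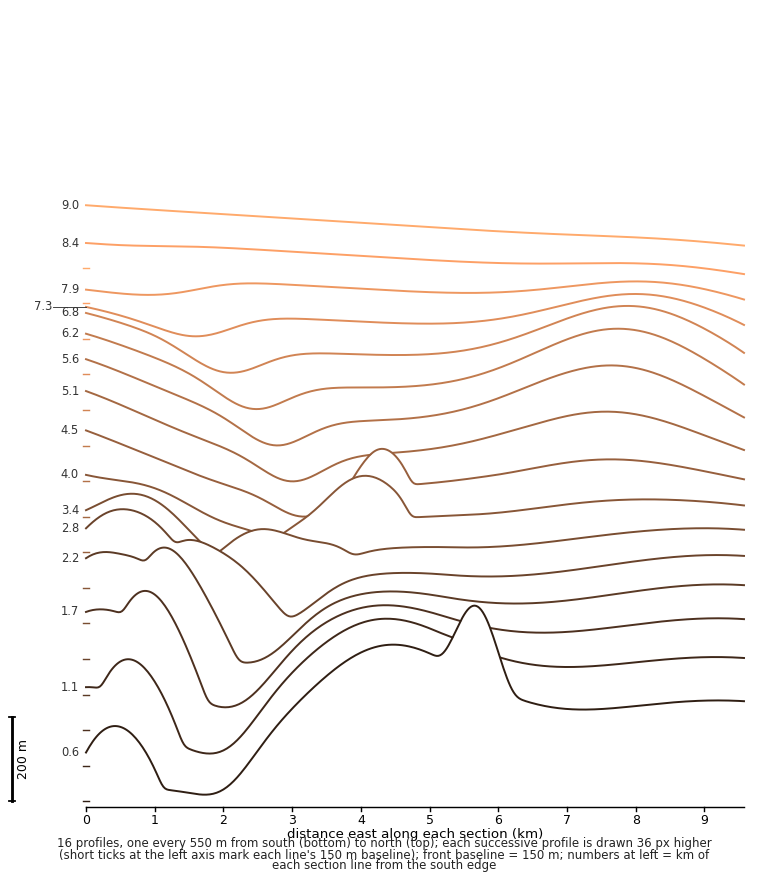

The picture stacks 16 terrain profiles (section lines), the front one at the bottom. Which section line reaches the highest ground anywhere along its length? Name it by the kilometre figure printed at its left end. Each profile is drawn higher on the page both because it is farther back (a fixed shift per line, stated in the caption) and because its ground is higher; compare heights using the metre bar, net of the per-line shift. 0.6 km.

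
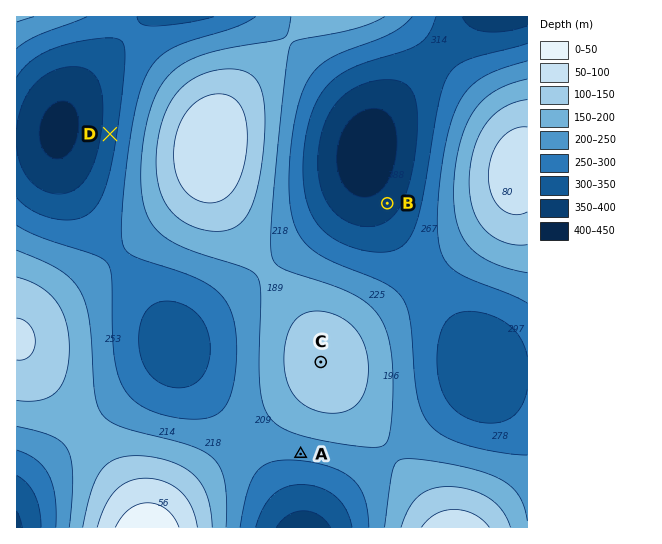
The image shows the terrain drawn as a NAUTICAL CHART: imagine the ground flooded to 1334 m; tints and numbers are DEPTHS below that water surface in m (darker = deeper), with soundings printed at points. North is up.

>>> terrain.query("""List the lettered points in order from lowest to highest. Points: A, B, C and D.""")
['B', 'D', 'A', 'C']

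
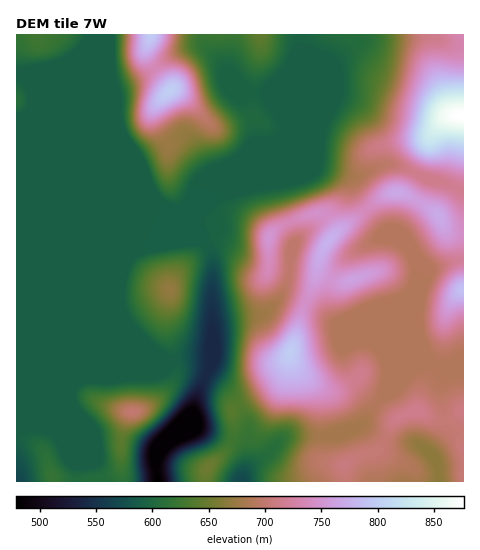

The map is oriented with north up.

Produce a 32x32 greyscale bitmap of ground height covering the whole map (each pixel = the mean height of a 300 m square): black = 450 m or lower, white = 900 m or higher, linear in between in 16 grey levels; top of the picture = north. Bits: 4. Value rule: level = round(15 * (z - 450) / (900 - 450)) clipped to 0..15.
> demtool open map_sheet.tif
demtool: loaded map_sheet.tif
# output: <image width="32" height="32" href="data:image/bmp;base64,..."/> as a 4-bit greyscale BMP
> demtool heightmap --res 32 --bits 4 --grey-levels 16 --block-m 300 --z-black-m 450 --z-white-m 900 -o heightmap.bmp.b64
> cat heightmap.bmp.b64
<image width="32" height="32" href="data:image/bmp;base64,Qk12AgAAAAAAAHYAAAAoAAAAIAAAACAAAAABAAQAAAAAAAACAAATCwAAEwsAABAAAAAAAAAAAAAAABEREQAiIiIAMzMzAERERABVVVUAZmZmAHd3dwCIiIgAmZmZAKqqqgC7u7sAzMzMAN3d3QDu7u4A////AEVlVVZSJGdkRWeIiIiIiHhFVVVWQiRWZVVniImIiId4VVVVVlISNGZVVniIiIh3iFVVVVdkERJWZmZ4iIiIiIhVVVVoh0ESVmd3iIiImZmJVVVWeIdjI1ZomZmZiIiZiVVVVWZmZTNWeaqqqZiIiIhVVVVVVVVDRoq7upmYiIiIVVVVVVVVQzWKu7qYmIiIiFVVVVVVVUM1iby5iIiIiIhVVVVVVVVDNXibuYiIiIiZVVVVVVZmUzV4iqmIiIiJqVVVVVVWd1RFeImpmYiIiKpVVVVVZ3dkRoiIqqqZiIirVVVVVVZ3ZEaJmJqqqpmImlVVVVVWZmVWeZibqaqpiJlVVVVVVVVVVXmYmqmZmImZVVVVVVVVVVV5qZq6mIiJqlVVVVVVVVVVaJmaqqmImrpVVVVVVVVVVWZ4mqmamaqqVVVVVVVVVVVVVmeImqqqmVVVVVVVZlVVVVVVaImamZlVVVVVVXdlVVVVVWeIiZqqVVVVVVZ3dmVVVVVXiZm7u1VVVVVnh3d2VVVVV4iavcxVVVVVeZiIhlVVVVZ3ib3uVVVVVYqpmHVVVVVVZ4m97lVVVVV6u6dVVVVVVWZ5rN1VVVVVebunVVVVVVVmeKvMVVVVVomqhlVVVVVVVniaqlVVVVaqmHZVZmVVVVZnmapmZVVWq6hmZmZlVVVVZ4mZ"/>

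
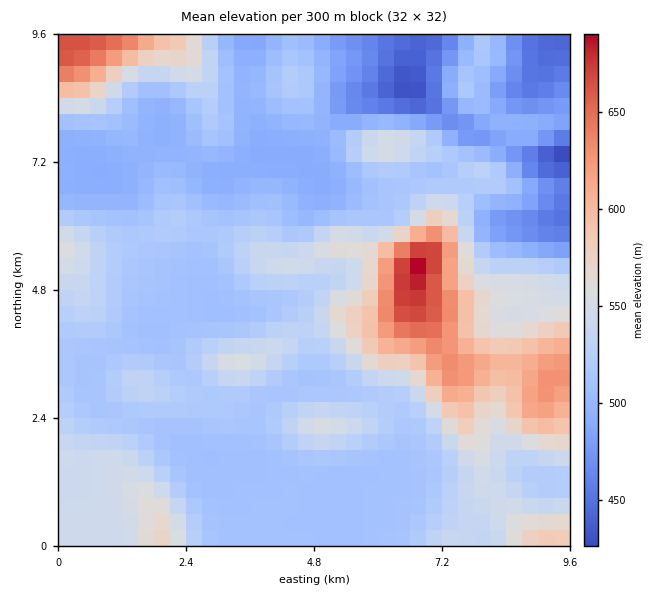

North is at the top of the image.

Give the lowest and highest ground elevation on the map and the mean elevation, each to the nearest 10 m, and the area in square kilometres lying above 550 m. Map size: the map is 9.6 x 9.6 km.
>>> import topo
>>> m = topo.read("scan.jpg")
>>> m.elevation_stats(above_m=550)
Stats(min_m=420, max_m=690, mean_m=530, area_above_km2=18.4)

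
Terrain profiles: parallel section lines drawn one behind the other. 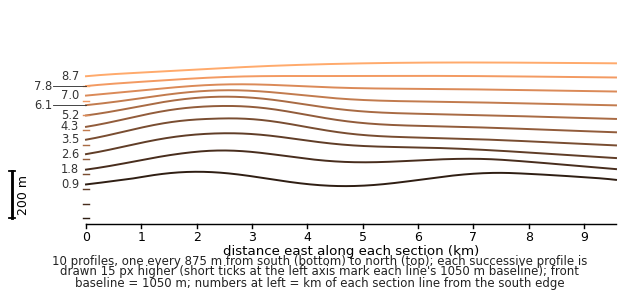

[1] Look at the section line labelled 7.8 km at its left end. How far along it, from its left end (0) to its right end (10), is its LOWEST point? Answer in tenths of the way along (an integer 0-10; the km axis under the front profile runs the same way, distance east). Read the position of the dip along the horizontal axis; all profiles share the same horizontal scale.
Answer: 0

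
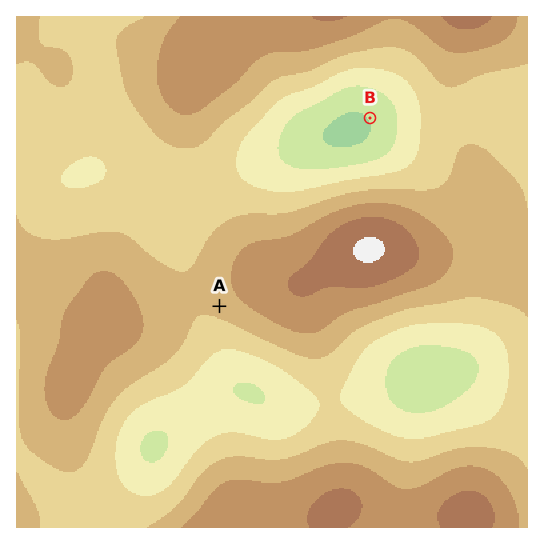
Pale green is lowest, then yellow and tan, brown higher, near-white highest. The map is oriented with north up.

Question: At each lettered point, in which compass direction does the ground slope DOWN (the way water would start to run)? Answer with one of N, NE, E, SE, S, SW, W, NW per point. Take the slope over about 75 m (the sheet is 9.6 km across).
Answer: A SW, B SW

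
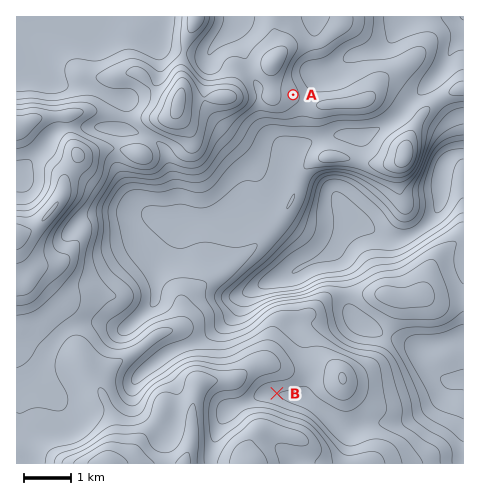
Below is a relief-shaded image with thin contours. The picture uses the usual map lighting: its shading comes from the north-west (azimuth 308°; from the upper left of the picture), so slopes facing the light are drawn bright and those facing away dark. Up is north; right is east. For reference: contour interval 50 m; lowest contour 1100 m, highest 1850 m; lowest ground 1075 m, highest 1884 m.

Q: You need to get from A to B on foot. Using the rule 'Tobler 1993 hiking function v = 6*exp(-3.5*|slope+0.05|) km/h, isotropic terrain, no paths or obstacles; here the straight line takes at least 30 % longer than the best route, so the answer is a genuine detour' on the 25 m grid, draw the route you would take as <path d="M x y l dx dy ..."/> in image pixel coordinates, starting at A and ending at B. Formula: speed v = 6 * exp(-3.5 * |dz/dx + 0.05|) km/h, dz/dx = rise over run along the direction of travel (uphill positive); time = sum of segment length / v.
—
<path d="M293 95l0 4-5 10-3 3-7 4-11 0-7 3-4 5-38 75 0 81-5 12 0 7 8 16 0 6 2 5 4 3 9 5 26 0 7 3 15 16 8 16 0 6-2 4-12 12-1 2"/>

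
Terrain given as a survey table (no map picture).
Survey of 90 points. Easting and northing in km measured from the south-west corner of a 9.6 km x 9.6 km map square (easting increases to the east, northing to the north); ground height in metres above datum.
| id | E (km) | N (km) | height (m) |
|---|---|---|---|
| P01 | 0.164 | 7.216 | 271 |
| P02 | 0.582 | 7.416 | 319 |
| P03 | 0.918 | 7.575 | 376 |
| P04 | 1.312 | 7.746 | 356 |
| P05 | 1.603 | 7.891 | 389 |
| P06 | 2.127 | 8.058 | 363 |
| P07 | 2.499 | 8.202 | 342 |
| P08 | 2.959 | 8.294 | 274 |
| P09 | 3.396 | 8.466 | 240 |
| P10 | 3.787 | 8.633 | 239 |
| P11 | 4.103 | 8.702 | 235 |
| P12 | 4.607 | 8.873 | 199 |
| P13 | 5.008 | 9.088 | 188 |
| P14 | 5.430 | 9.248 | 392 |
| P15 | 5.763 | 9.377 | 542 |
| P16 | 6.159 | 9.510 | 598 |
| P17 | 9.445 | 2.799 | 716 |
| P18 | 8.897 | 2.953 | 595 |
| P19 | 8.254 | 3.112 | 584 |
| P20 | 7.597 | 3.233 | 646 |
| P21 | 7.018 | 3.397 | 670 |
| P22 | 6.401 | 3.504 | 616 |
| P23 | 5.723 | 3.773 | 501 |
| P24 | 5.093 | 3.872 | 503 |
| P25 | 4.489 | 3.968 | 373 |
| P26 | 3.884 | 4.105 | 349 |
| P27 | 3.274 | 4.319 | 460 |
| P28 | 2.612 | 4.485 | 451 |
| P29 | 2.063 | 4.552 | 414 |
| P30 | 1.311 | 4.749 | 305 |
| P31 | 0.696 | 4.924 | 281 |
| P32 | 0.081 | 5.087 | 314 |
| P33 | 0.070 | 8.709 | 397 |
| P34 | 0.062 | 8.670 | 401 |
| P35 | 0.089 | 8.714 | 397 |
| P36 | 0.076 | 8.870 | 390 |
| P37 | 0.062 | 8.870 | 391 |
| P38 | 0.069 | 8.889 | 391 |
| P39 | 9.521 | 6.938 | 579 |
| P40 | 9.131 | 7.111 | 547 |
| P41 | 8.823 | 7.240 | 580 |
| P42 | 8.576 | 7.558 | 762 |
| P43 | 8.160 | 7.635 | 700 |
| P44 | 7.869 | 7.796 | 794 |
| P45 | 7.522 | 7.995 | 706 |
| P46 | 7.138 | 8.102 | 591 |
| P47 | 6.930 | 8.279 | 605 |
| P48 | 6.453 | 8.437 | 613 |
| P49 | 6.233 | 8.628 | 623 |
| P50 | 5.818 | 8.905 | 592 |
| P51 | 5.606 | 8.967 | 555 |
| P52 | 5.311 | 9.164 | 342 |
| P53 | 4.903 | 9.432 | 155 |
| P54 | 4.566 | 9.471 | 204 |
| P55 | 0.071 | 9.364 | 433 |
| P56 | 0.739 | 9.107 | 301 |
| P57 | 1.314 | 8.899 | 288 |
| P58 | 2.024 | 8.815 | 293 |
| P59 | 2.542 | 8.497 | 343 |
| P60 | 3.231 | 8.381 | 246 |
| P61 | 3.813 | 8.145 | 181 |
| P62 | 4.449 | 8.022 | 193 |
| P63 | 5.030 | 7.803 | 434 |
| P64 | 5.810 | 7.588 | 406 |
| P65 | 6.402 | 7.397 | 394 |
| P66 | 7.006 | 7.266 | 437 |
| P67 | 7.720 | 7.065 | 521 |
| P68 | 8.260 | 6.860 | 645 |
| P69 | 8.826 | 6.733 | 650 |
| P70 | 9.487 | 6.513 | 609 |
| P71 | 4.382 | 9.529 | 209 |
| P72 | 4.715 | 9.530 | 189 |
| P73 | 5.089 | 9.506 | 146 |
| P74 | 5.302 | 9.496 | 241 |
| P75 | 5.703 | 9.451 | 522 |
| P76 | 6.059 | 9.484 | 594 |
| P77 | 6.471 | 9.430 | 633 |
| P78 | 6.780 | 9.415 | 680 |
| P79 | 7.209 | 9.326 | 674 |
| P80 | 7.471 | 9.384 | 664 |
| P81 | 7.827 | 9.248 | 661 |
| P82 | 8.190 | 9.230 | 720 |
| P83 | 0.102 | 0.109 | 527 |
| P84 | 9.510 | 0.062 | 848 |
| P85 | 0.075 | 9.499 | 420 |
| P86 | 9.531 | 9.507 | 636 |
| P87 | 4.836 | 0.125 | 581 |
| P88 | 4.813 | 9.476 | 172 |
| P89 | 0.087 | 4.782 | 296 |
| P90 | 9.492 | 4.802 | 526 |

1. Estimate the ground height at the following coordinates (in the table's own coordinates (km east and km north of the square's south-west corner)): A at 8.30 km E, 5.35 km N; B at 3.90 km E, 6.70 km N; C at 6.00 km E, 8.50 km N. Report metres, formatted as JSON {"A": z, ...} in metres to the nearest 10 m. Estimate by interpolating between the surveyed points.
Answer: {"A": 640, "B": 180, "C": 550}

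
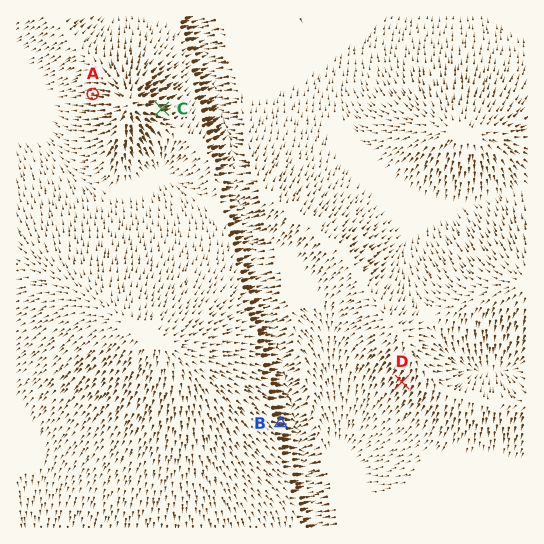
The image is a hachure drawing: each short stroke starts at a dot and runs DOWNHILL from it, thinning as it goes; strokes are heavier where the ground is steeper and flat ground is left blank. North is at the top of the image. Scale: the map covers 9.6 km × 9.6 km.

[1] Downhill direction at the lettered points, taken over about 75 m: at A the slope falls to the W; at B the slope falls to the E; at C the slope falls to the E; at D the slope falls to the SW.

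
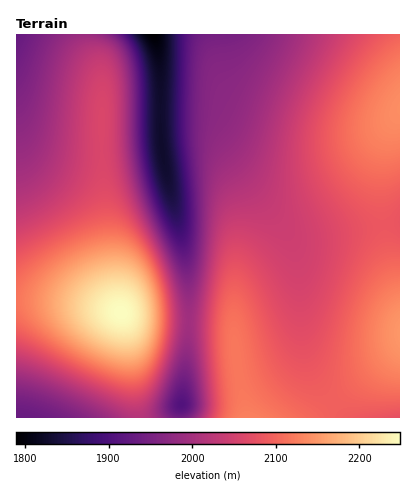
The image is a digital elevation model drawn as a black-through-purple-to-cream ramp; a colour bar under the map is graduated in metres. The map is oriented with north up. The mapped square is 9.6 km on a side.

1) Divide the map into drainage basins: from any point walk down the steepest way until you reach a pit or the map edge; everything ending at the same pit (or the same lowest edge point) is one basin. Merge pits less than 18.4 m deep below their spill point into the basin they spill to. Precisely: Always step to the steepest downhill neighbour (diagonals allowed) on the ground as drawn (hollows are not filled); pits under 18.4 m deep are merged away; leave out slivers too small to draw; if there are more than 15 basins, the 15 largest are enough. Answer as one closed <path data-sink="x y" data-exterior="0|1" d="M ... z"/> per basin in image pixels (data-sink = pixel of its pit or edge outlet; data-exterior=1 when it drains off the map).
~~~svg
<path data-sink="152 34" data-exterior="1" d="M400 34l-314 0 2 12 11 22 3 12 2 118 6 64 10 50 6 4 16 4 74 3 14 3 4 4 3 36 11 52 66 0 60-47 26-25z"/><path data-sink="16 34" data-exterior="1" d="M86 34l-70 0 0 266 44 2 60 10-10-50-6-64-2-118-3-12-11-22z"/><path data-sink="20 418" data-exterior="1" d="M48 301l-32 1 0 116 122 0-8-68-8-36-18-6z"/><path data-sink="182 404" data-exterior="0" d="M124 314l-2 2 8 34 8 68 109 0-10-52-3-36-4-4-14-3-74-3z"/><path data-sink="400 418" data-exterior="1" d="M400 347l-26 24-60 47 86 0z"/>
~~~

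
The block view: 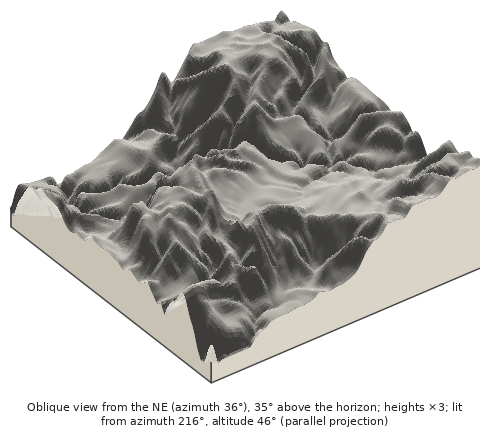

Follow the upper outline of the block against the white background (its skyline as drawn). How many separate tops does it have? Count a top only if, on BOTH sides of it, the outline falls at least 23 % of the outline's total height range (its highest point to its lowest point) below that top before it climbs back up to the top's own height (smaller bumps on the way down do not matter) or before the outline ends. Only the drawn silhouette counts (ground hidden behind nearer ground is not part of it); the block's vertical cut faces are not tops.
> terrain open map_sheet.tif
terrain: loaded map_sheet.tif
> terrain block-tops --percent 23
1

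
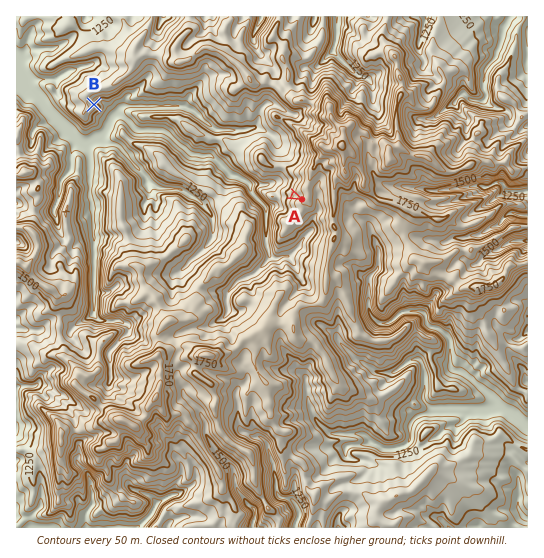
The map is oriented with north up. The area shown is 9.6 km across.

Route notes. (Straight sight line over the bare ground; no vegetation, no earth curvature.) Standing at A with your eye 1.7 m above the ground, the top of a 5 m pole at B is in view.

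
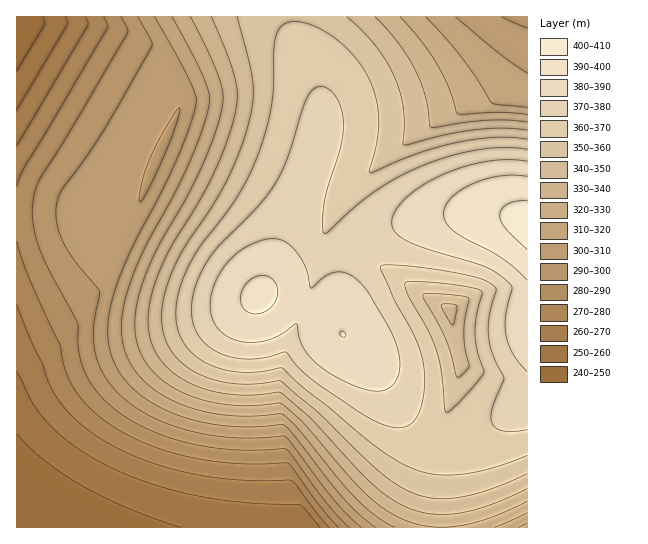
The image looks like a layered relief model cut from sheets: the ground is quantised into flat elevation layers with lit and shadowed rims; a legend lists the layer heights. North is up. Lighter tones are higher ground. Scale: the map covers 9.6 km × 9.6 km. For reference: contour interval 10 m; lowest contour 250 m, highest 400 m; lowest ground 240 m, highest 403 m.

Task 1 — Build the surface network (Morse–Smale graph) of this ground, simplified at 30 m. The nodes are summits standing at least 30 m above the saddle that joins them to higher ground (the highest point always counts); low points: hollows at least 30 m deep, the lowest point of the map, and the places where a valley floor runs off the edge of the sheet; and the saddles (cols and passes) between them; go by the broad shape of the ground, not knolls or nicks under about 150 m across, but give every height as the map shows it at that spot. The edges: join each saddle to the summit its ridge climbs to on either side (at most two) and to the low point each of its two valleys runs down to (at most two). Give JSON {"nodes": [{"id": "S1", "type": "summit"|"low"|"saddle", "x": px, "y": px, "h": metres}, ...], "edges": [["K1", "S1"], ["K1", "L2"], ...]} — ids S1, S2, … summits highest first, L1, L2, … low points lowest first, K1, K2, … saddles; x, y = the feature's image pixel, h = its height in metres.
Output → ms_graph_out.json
{"nodes": [
{"id": "S1", "type": "summit", "x": 525, "y": 223, "h": 403},
{"id": "L1", "type": "low", "x": 17, "y": 23, "h": 240},
{"id": "L2", "type": "low", "x": 21, "y": 522, "h": 240},
{"id": "L3", "type": "low", "x": 526, "y": 17, "h": 297},
{"id": "K1", "type": "saddle", "x": 291, "y": 17, "h": 359},
{"id": "K2", "type": "saddle", "x": 17, "y": 213, "h": 282}],
"edges": [["K1", "S1"], ["K1", "L1"], ["K1", "L3"], ["K2", "S1"], ["K2", "L2"], ["K2", "L1"]]}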